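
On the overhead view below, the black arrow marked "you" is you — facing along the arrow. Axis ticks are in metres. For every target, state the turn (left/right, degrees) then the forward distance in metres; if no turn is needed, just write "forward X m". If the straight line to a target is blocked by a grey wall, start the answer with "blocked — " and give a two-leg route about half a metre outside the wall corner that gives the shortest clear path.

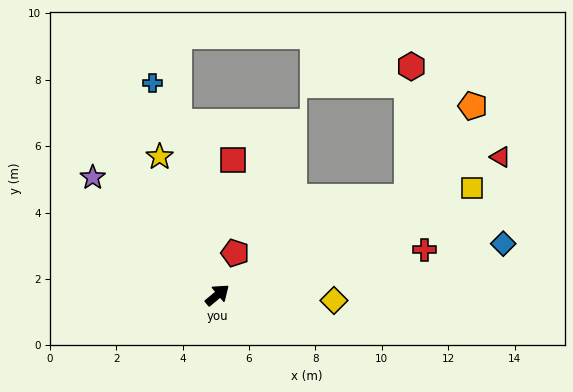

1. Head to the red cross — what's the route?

turn right 27°, forward 6.4 m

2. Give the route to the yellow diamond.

turn right 42°, forward 3.5 m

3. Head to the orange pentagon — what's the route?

blocked — turn right 13°, forward 6.4 m, then turn left 28°, forward 3.4 m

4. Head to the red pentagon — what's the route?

turn left 27°, forward 1.4 m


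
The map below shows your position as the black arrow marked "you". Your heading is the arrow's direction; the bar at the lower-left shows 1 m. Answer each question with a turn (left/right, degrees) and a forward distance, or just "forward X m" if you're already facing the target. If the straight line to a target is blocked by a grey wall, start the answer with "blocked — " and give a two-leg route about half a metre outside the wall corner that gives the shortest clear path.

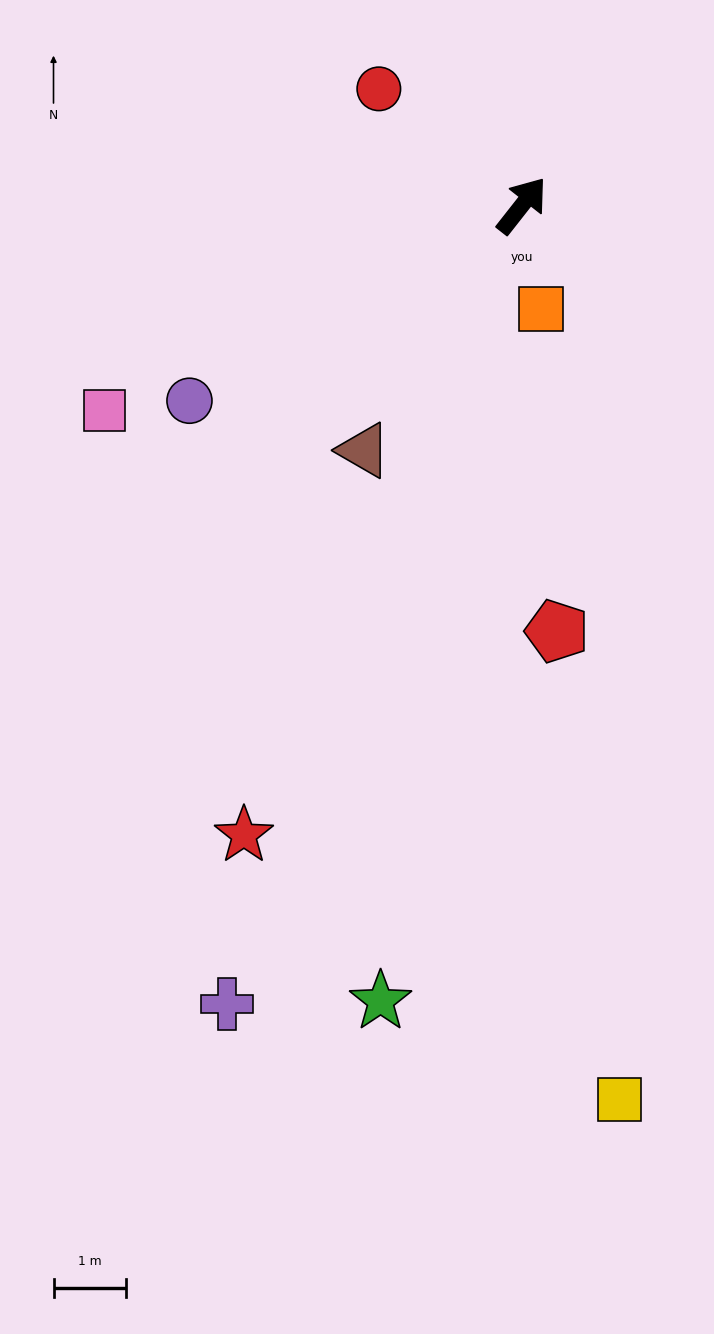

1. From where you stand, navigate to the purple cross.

turn right 162°, forward 11.7 m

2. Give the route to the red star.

turn right 166°, forward 9.4 m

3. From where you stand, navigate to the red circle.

turn left 89°, forward 2.5 m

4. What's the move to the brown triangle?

turn right 175°, forward 4.0 m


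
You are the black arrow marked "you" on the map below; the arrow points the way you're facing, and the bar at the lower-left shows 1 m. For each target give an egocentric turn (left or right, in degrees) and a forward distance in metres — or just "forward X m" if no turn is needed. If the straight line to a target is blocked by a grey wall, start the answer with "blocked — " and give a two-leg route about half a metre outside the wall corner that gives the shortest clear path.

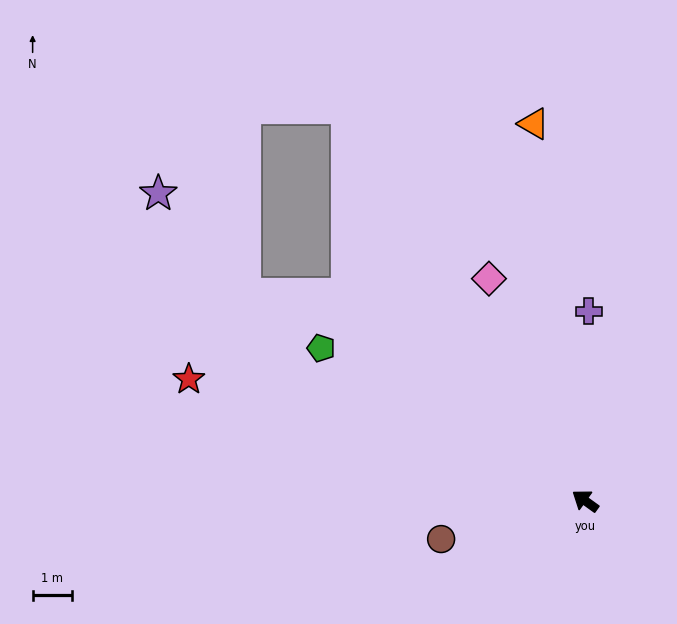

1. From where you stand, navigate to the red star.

turn left 19°, forward 10.6 m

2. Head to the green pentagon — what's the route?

turn left 6°, forward 7.8 m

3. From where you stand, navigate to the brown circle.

turn left 51°, forward 3.8 m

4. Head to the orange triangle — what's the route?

turn right 46°, forward 9.8 m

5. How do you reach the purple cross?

turn right 55°, forward 4.9 m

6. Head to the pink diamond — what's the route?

turn right 31°, forward 6.2 m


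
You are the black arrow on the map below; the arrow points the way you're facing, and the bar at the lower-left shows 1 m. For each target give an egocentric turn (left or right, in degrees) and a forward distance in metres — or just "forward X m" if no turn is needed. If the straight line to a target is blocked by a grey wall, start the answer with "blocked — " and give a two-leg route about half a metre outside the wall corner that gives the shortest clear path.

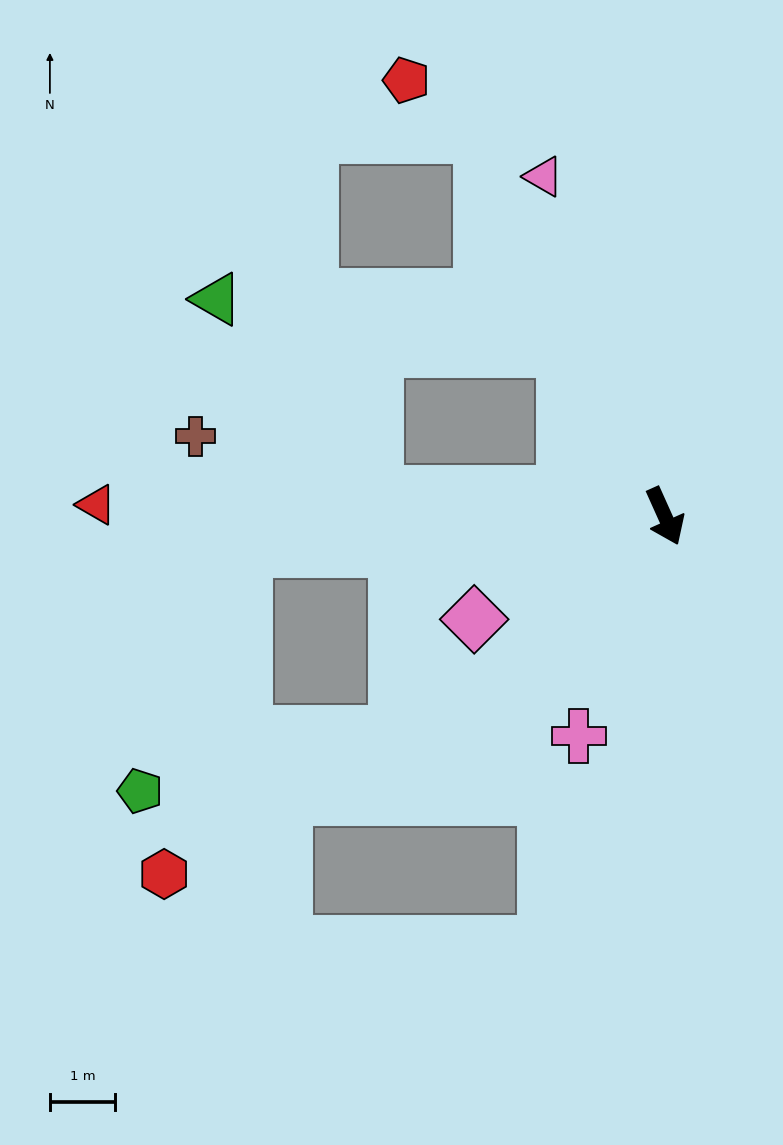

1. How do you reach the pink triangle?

turn left 175°, forward 5.5 m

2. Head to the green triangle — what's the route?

blocked — turn right 119°, forward 4.4 m, then turn right 46°, forward 3.8 m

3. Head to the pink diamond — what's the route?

turn right 86°, forward 3.3 m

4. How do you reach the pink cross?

turn right 46°, forward 3.6 m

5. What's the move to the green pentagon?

blocked — turn right 110°, forward 6.4 m, then turn left 62°, forward 4.0 m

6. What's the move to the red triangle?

turn right 115°, forward 8.7 m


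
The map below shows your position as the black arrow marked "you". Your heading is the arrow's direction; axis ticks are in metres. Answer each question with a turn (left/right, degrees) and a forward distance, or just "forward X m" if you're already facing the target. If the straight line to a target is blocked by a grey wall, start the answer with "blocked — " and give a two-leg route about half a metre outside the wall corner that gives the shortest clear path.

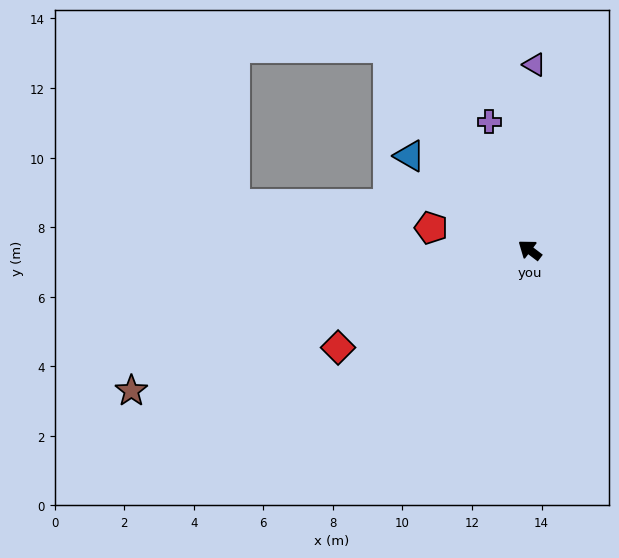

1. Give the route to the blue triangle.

forward 4.4 m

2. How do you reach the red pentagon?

turn left 24°, forward 2.9 m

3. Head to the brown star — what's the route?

turn left 57°, forward 12.1 m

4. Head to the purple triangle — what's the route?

turn right 54°, forward 5.3 m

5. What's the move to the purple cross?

turn right 35°, forward 3.9 m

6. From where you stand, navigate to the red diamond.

turn left 64°, forward 6.2 m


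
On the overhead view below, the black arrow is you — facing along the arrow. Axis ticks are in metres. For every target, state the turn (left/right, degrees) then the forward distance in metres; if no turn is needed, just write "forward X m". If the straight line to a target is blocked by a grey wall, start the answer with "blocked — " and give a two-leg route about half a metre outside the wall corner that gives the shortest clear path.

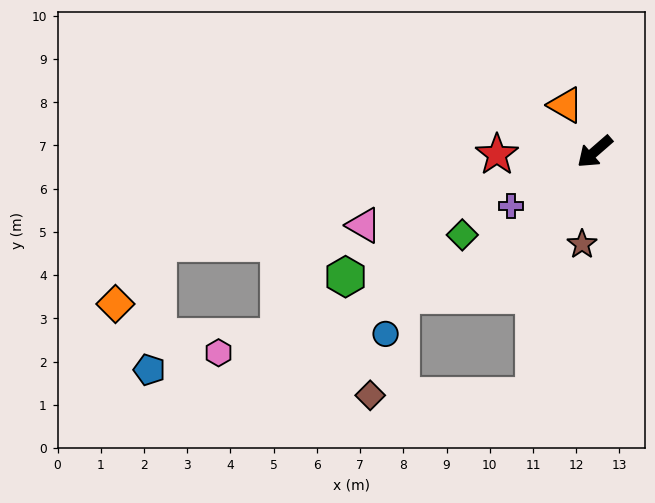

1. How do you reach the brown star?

turn left 41°, forward 2.2 m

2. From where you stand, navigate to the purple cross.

turn right 8°, forward 2.3 m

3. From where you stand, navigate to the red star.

turn right 39°, forward 2.3 m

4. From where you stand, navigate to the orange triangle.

turn right 99°, forward 1.3 m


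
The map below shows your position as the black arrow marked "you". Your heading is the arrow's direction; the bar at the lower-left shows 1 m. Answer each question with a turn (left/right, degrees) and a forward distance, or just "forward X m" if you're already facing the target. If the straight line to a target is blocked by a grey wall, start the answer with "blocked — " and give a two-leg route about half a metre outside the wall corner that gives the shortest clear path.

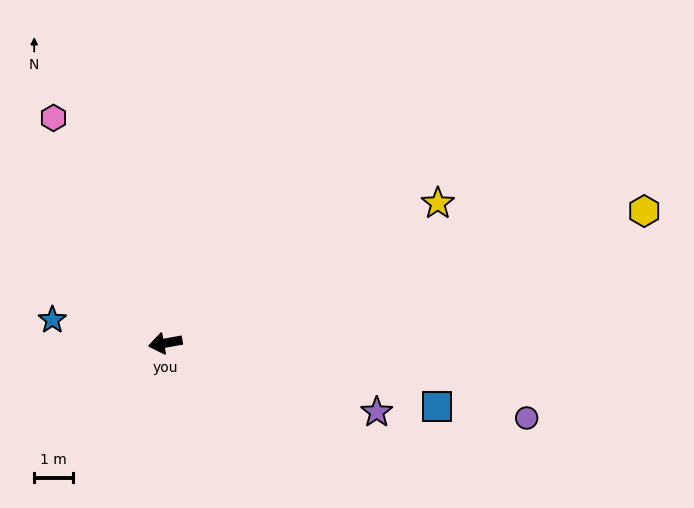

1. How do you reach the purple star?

turn left 152°, forward 5.8 m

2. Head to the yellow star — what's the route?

turn right 163°, forward 7.9 m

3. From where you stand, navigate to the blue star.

turn right 22°, forward 3.0 m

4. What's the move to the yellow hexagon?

turn right 175°, forward 12.9 m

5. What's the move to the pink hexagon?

turn right 74°, forward 6.5 m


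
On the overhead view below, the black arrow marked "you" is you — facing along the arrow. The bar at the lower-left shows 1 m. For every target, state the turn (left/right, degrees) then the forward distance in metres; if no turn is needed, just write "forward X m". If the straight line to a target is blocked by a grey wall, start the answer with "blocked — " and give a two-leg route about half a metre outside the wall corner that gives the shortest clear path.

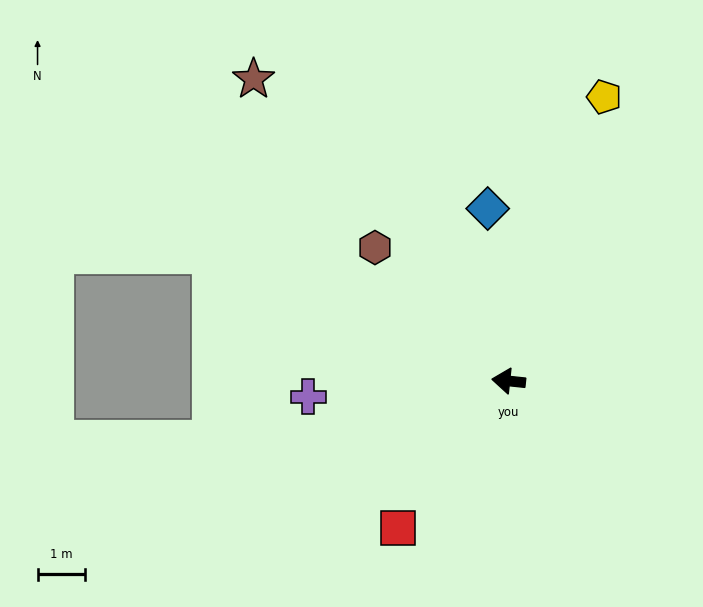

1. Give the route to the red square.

turn left 59°, forward 3.9 m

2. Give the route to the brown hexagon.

turn right 39°, forward 4.0 m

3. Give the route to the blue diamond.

turn right 77°, forward 3.7 m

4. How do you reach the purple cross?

turn left 11°, forward 4.3 m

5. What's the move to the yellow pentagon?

turn right 103°, forward 6.4 m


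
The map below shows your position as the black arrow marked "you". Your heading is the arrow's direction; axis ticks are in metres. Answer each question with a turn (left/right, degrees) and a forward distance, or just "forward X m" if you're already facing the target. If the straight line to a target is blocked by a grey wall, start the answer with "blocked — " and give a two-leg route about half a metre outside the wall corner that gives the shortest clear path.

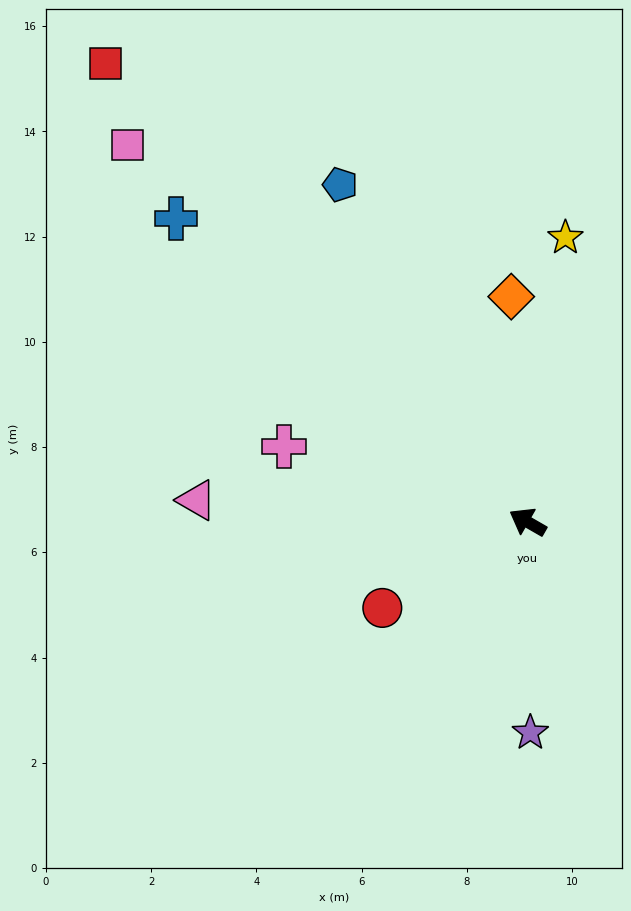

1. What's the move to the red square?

turn right 17°, forward 11.8 m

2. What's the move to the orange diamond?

turn right 56°, forward 4.3 m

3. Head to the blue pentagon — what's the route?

turn right 31°, forward 7.3 m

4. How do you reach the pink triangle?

turn left 26°, forward 6.3 m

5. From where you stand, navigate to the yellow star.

turn right 68°, forward 5.5 m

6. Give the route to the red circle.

turn left 61°, forward 3.2 m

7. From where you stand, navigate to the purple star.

turn left 121°, forward 4.0 m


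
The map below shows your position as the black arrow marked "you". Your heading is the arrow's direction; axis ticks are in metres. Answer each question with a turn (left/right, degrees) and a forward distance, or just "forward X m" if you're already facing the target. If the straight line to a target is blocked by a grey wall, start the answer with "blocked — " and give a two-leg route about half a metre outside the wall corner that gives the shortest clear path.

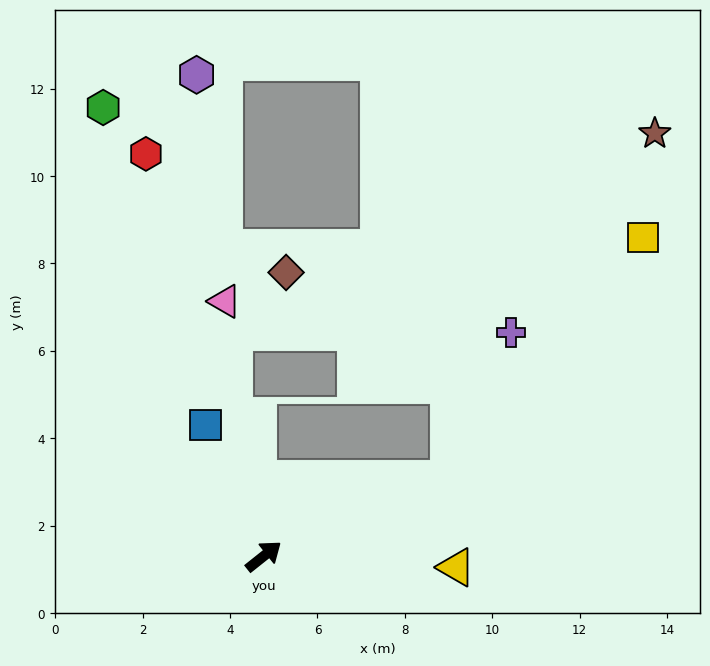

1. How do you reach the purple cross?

blocked — turn right 16°, forward 4.6 m, then turn left 45°, forward 3.6 m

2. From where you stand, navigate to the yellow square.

blocked — turn right 16°, forward 4.6 m, then turn left 29°, forward 7.1 m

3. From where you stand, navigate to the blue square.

turn left 75°, forward 3.3 m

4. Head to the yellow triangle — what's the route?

turn right 42°, forward 4.4 m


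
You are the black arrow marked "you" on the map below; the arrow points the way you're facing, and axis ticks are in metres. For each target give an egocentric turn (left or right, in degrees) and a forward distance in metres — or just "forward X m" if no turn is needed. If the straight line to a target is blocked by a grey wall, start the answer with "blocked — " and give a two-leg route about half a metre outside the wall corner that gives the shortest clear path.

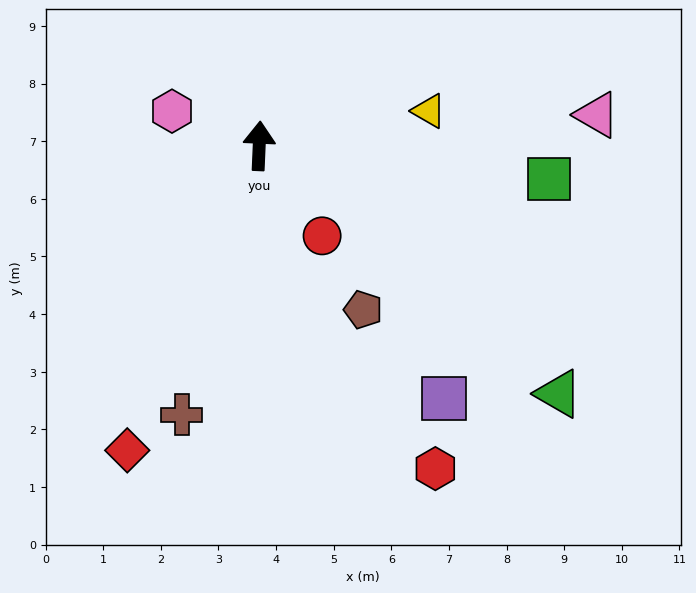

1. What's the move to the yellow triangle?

turn right 76°, forward 3.0 m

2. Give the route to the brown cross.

turn left 166°, forward 4.9 m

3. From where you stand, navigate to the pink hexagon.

turn left 71°, forward 1.6 m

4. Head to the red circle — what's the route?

turn right 143°, forward 1.9 m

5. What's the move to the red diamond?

turn left 159°, forward 5.8 m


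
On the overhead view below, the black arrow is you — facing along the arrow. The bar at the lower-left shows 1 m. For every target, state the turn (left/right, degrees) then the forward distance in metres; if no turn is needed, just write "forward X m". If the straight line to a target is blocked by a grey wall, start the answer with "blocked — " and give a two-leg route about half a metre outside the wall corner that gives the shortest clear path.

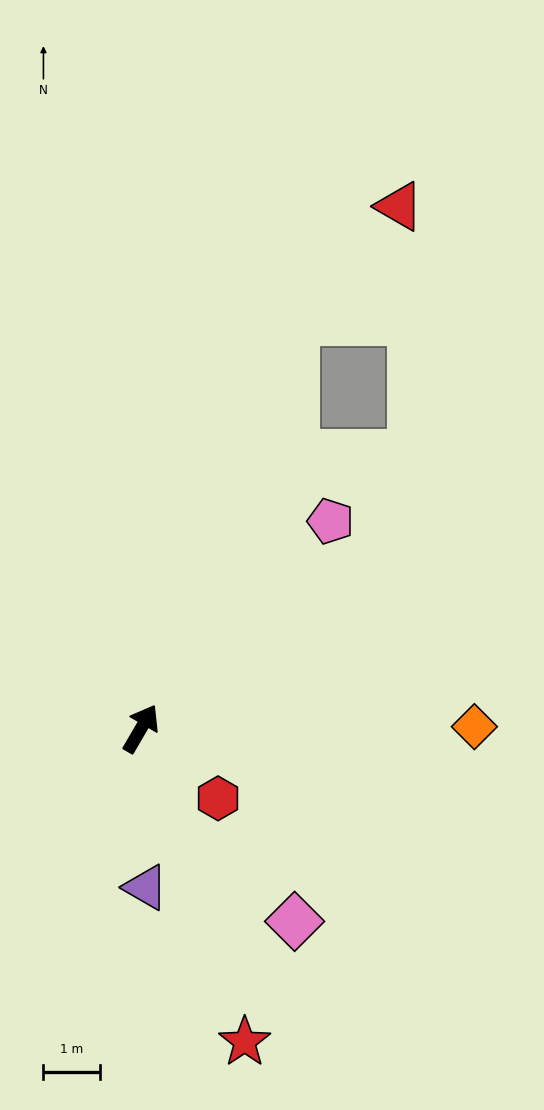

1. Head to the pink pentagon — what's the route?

turn right 12°, forward 5.0 m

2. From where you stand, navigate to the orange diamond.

turn right 59°, forward 5.9 m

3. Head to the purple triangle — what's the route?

turn right 148°, forward 2.8 m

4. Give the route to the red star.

turn right 131°, forward 5.8 m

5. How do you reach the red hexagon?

turn right 102°, forward 1.8 m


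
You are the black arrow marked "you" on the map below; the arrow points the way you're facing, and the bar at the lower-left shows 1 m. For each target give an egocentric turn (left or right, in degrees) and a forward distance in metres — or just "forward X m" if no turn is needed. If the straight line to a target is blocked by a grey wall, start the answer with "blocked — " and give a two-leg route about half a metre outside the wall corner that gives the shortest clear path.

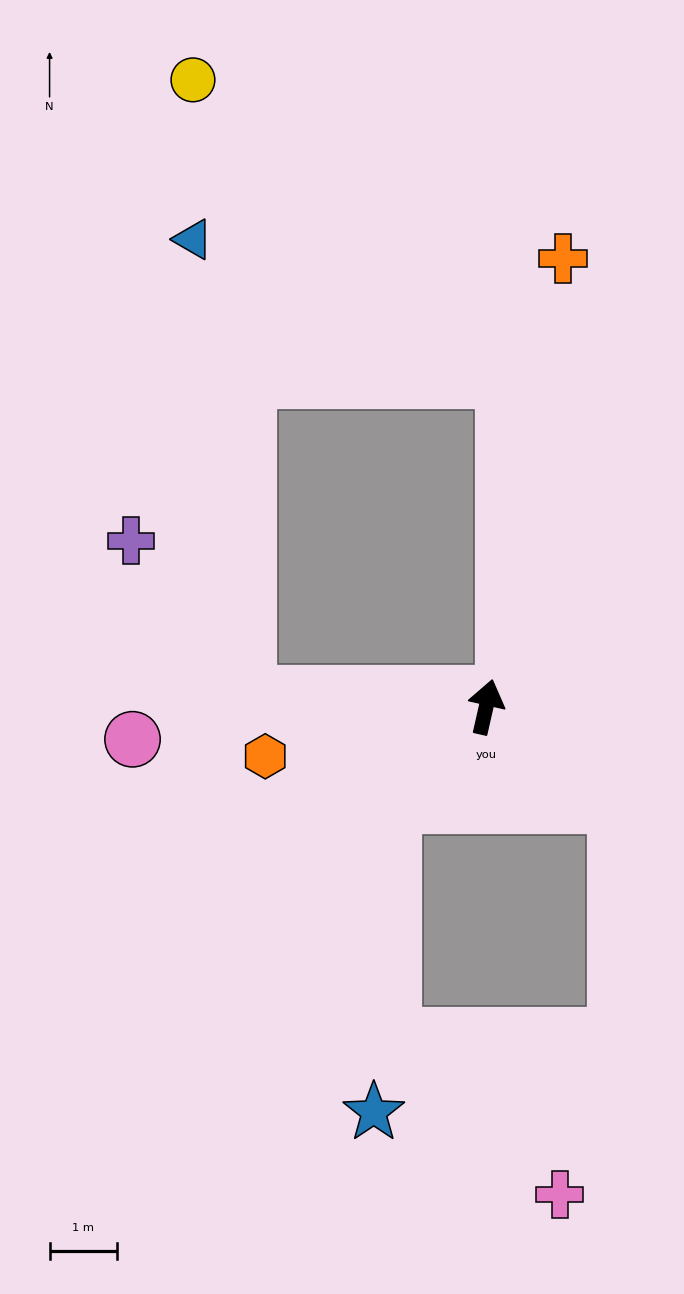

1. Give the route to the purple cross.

blocked — turn left 100°, forward 3.5 m, then turn right 50°, forward 2.9 m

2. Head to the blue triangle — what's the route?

blocked — turn left 100°, forward 3.5 m, then turn right 80°, forward 6.8 m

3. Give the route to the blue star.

blocked — turn left 149°, forward 2.0 m, then turn left 40°, forward 4.6 m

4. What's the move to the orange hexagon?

turn left 115°, forward 3.4 m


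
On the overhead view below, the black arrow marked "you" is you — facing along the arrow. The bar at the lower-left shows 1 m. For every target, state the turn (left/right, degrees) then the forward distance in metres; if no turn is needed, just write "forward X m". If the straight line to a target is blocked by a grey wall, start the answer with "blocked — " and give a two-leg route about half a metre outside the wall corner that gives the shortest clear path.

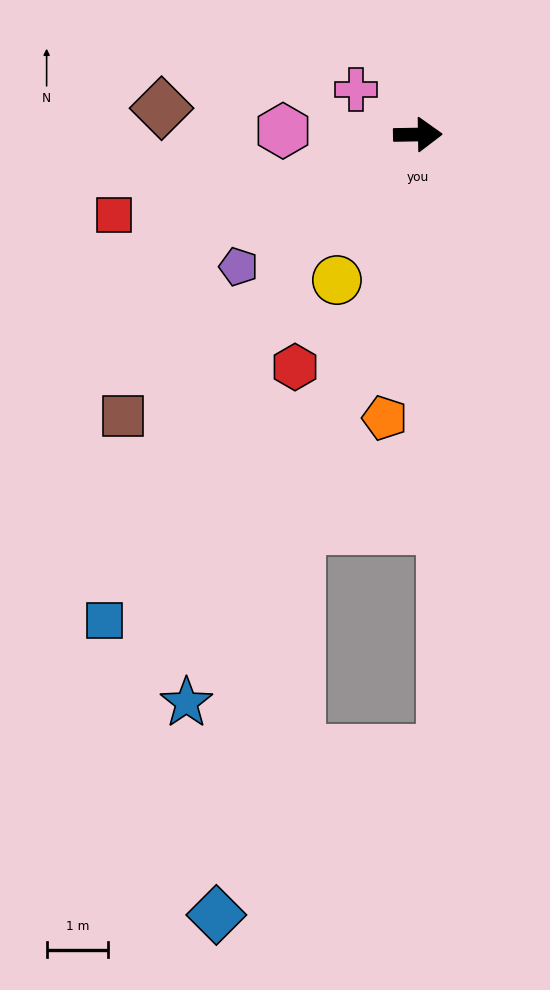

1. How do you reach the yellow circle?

turn right 120°, forward 2.7 m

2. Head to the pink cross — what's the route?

turn left 143°, forward 1.2 m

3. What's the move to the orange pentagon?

turn right 98°, forward 4.6 m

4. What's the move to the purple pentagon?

turn right 145°, forward 3.6 m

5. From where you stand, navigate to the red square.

turn right 166°, forward 5.1 m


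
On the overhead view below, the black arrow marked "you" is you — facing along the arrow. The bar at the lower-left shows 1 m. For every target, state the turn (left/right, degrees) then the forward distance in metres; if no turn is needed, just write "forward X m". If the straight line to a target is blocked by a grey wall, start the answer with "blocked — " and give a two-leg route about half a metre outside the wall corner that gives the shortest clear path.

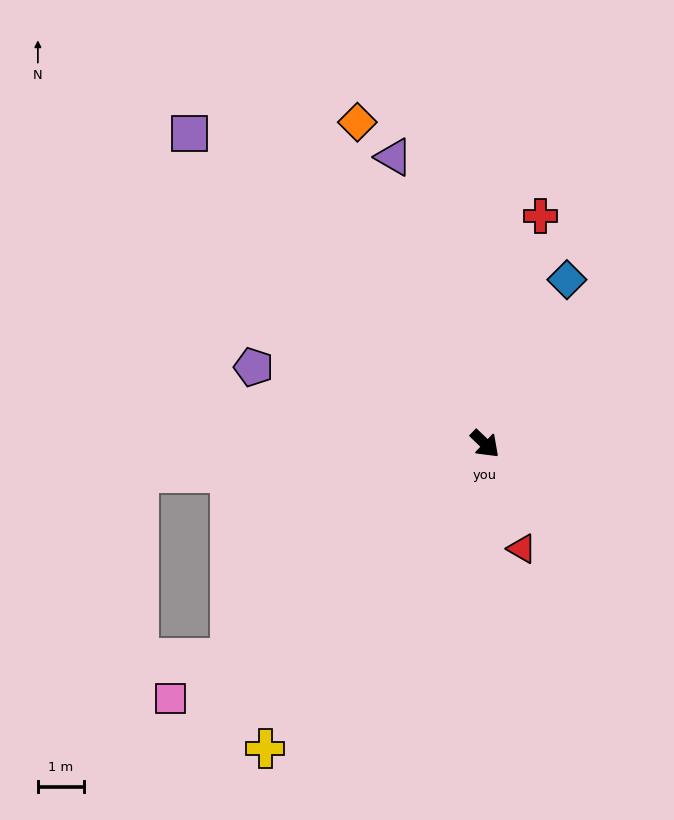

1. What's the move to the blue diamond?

turn left 107°, forward 4.0 m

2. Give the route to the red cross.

turn left 120°, forward 5.1 m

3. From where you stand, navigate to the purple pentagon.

turn right 155°, forward 5.3 m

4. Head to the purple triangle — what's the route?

turn left 151°, forward 6.6 m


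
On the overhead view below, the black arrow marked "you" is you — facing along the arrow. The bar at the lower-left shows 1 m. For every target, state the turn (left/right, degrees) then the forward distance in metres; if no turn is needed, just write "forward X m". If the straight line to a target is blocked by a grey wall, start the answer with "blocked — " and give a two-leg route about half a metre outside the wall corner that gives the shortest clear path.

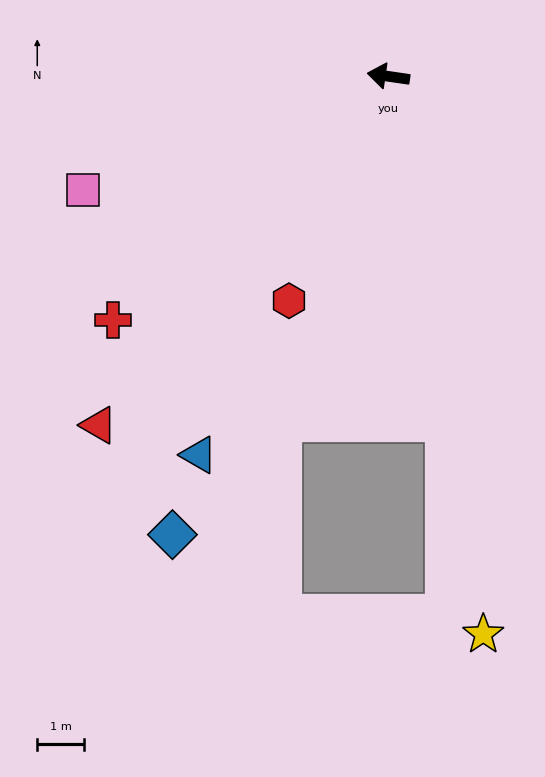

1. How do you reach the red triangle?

turn left 59°, forward 9.7 m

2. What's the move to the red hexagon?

turn left 74°, forward 5.2 m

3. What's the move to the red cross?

turn left 50°, forward 7.8 m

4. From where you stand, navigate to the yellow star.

turn left 108°, forward 12.1 m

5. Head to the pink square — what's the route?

turn left 29°, forward 7.0 m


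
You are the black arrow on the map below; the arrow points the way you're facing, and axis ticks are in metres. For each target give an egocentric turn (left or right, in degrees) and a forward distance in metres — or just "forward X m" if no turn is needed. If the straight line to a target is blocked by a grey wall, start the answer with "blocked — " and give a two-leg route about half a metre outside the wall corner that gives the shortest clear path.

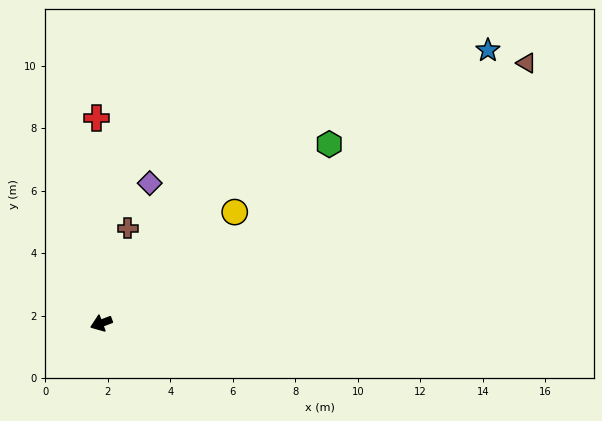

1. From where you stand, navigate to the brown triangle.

turn right 169°, forward 16.0 m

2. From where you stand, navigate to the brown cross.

turn right 126°, forward 3.2 m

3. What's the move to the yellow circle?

turn right 161°, forward 5.6 m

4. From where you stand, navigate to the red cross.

turn right 109°, forward 6.6 m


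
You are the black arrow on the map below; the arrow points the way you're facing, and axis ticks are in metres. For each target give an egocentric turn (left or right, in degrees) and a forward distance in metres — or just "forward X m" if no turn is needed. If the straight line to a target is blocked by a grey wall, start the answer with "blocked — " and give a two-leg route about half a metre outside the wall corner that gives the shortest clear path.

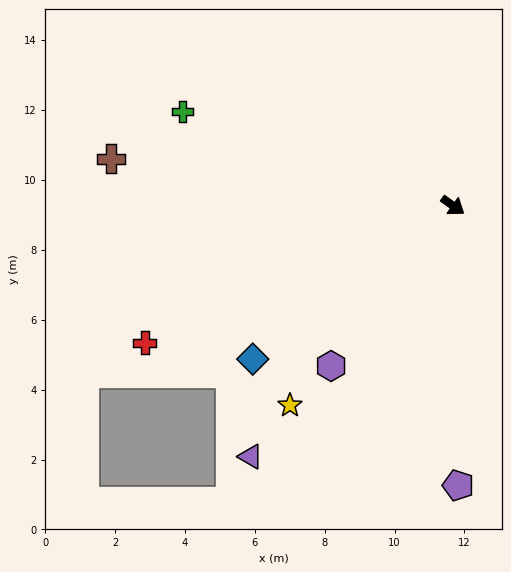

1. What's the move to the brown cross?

turn right 152°, forward 9.9 m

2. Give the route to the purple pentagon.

turn right 53°, forward 8.0 m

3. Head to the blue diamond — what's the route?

turn right 107°, forward 7.2 m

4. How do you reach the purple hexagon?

turn right 92°, forward 5.8 m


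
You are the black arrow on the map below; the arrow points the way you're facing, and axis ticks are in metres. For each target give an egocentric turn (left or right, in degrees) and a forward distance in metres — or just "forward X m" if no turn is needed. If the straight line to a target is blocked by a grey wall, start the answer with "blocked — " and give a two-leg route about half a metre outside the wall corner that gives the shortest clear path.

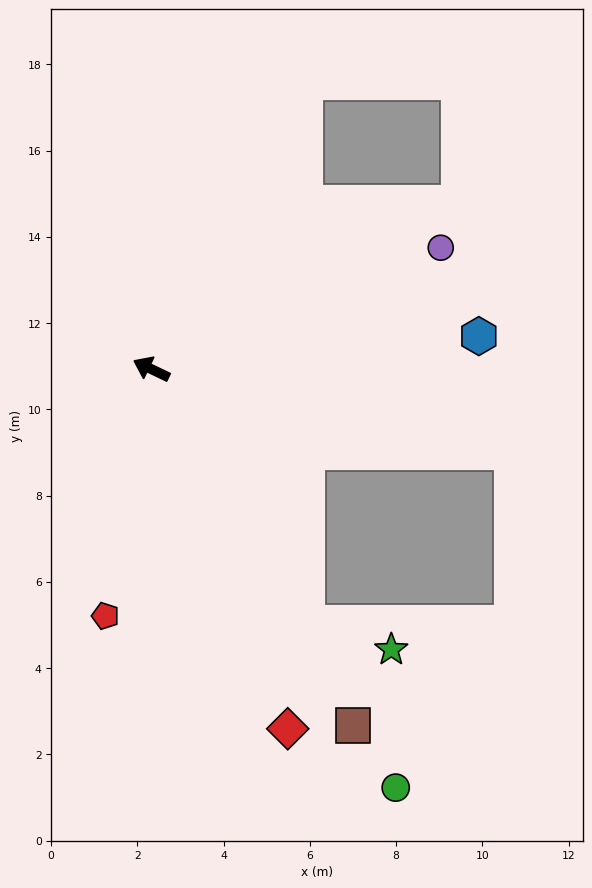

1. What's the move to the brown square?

turn left 145°, forward 9.5 m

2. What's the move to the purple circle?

turn right 132°, forward 7.3 m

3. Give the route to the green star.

blocked — turn left 147°, forward 6.9 m, then turn left 41°, forward 2.1 m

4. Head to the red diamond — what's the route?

turn left 136°, forward 8.9 m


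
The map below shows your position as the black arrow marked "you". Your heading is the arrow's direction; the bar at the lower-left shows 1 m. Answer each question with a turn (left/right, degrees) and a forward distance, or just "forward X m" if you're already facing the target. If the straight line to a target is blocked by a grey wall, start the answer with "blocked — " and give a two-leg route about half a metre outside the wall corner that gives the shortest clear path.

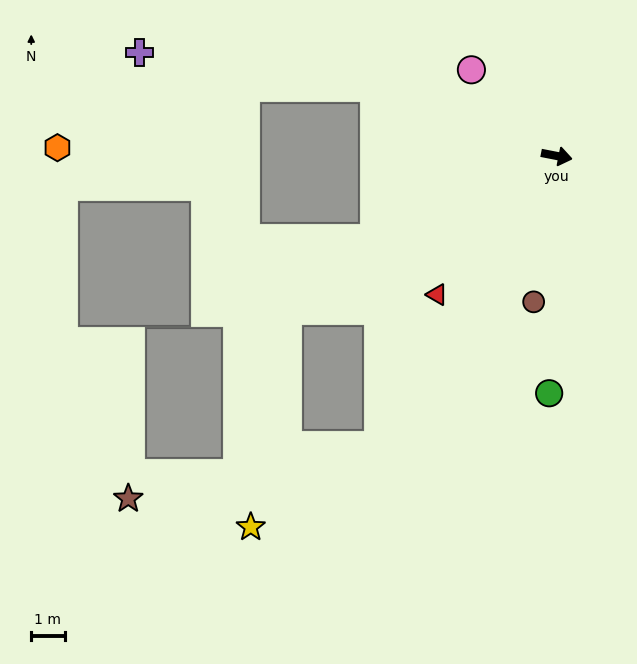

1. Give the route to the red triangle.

turn right 120°, forward 5.5 m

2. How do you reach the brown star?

blocked — turn right 111°, forward 10.2 m, then turn right 46°, forward 7.7 m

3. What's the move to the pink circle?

turn left 146°, forward 3.6 m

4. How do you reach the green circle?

turn right 81°, forward 7.1 m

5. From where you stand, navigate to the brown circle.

turn right 88°, forward 4.4 m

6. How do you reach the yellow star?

blocked — turn right 111°, forward 10.2 m, then turn right 25°, forward 4.5 m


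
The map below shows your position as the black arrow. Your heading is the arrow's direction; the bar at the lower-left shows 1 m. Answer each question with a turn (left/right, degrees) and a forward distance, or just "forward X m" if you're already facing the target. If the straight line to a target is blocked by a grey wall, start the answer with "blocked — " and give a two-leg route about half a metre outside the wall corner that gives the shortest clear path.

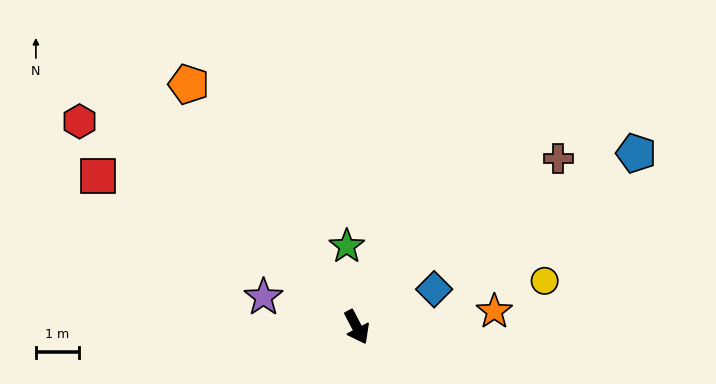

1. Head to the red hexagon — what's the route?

turn right 154°, forward 8.0 m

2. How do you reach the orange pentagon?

turn right 173°, forward 6.9 m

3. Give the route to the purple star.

turn right 135°, forward 2.3 m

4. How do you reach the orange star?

turn left 69°, forward 3.2 m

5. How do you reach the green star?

turn left 159°, forward 1.9 m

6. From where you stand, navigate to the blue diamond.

turn left 88°, forward 2.0 m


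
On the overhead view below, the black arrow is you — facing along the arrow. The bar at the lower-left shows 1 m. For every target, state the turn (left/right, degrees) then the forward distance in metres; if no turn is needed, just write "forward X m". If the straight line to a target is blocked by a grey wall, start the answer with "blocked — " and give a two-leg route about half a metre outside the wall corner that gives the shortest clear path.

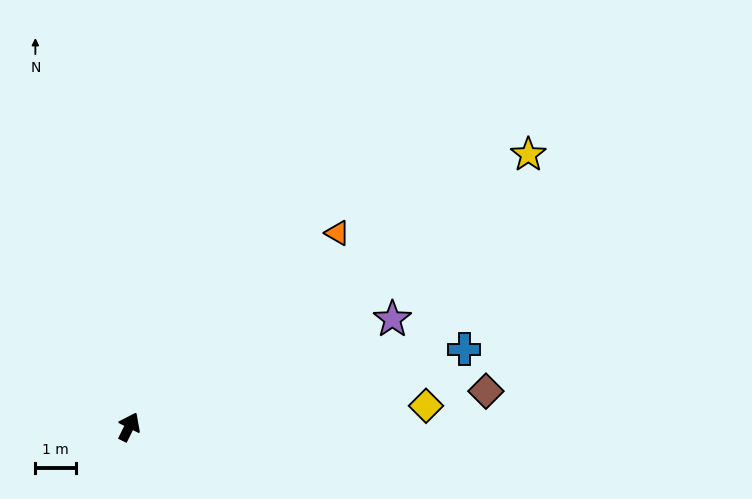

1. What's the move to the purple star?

turn right 41°, forward 7.0 m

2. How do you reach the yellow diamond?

turn right 60°, forward 7.3 m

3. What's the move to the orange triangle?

turn right 21°, forward 7.0 m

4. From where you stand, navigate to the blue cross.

turn right 51°, forward 8.5 m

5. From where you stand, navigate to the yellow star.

turn right 29°, forward 11.9 m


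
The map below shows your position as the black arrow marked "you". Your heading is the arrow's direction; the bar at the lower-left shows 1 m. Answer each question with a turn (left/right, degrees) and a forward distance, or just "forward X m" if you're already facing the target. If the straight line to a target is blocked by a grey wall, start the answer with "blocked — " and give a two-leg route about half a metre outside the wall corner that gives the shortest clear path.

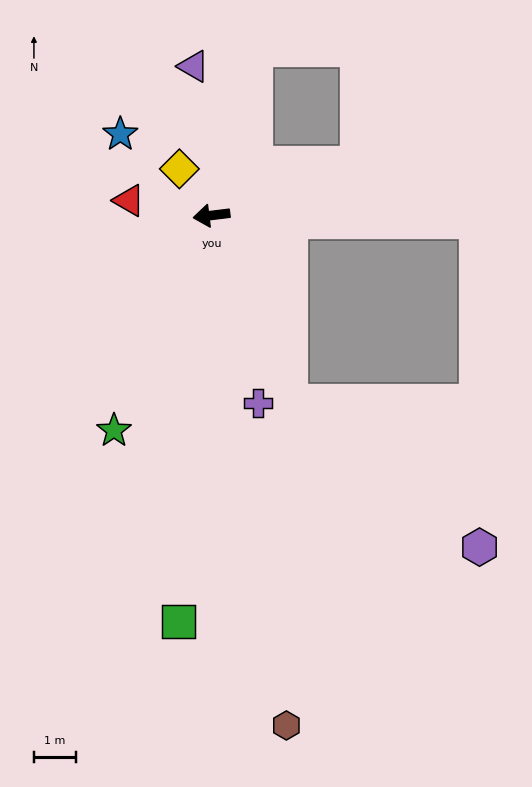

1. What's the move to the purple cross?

turn left 97°, forward 4.6 m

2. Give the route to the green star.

turn left 59°, forward 5.7 m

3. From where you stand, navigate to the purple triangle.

turn right 90°, forward 3.6 m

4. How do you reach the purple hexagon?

blocked — turn left 106°, forward 4.9 m, then turn left 29°, forward 5.7 m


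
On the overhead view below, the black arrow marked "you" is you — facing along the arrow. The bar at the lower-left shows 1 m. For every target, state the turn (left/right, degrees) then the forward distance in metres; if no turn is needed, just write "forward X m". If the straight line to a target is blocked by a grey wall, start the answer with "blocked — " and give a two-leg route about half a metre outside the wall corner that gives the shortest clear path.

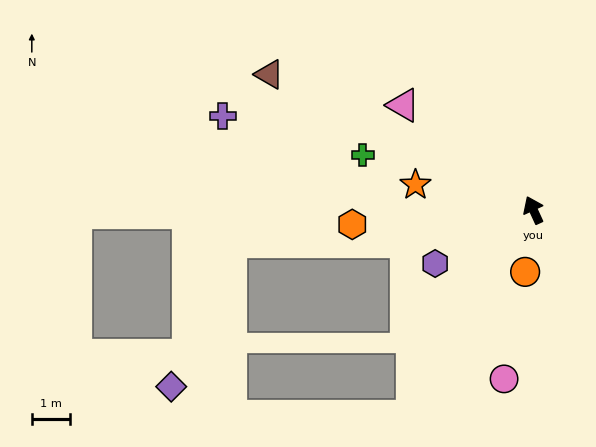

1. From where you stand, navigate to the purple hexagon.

turn left 94°, forward 3.0 m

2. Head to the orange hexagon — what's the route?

turn left 70°, forward 4.8 m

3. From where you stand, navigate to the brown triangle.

turn left 38°, forward 7.8 m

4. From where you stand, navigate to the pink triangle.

turn left 27°, forward 4.4 m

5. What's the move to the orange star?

turn left 53°, forward 3.2 m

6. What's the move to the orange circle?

turn left 148°, forward 1.7 m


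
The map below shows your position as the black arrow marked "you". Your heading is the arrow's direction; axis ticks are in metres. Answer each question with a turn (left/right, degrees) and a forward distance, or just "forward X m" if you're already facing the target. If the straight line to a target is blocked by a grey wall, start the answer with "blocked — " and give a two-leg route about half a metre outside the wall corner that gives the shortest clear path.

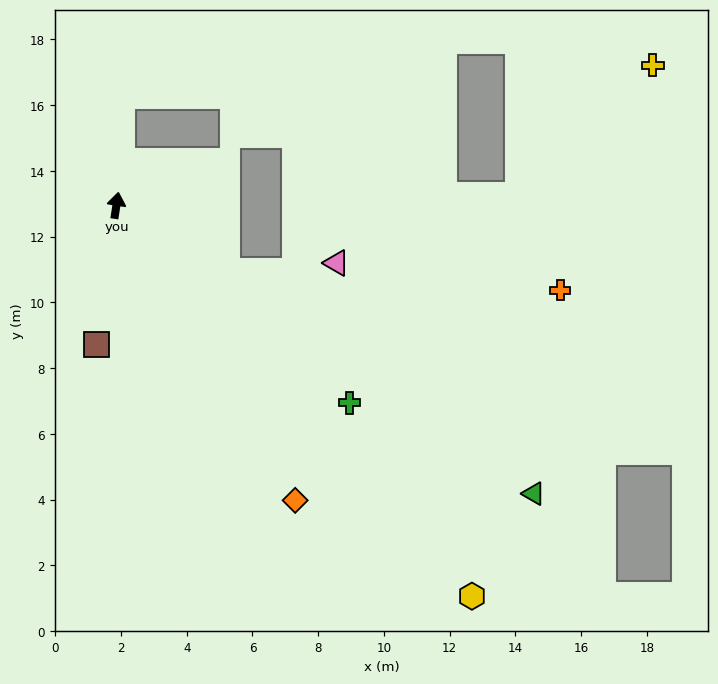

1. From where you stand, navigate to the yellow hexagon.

turn right 129°, forward 16.1 m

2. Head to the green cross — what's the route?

turn right 122°, forward 9.3 m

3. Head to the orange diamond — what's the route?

turn right 140°, forward 10.5 m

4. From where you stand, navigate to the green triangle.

turn right 116°, forward 15.4 m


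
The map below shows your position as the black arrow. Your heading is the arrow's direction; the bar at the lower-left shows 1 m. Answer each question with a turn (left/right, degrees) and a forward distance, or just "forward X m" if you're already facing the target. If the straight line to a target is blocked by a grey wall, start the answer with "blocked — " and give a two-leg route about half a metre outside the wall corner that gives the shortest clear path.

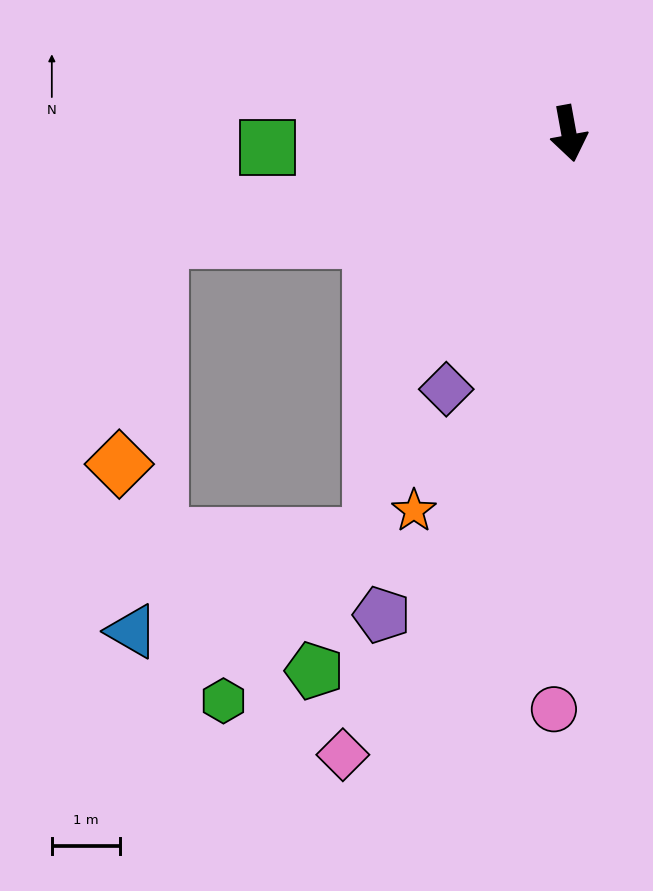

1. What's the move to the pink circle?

turn right 12°, forward 8.4 m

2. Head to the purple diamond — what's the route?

turn right 36°, forward 4.1 m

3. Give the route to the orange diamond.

blocked — turn right 86°, forward 6.2 m, then turn left 66°, forward 3.3 m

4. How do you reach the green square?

turn right 98°, forward 4.4 m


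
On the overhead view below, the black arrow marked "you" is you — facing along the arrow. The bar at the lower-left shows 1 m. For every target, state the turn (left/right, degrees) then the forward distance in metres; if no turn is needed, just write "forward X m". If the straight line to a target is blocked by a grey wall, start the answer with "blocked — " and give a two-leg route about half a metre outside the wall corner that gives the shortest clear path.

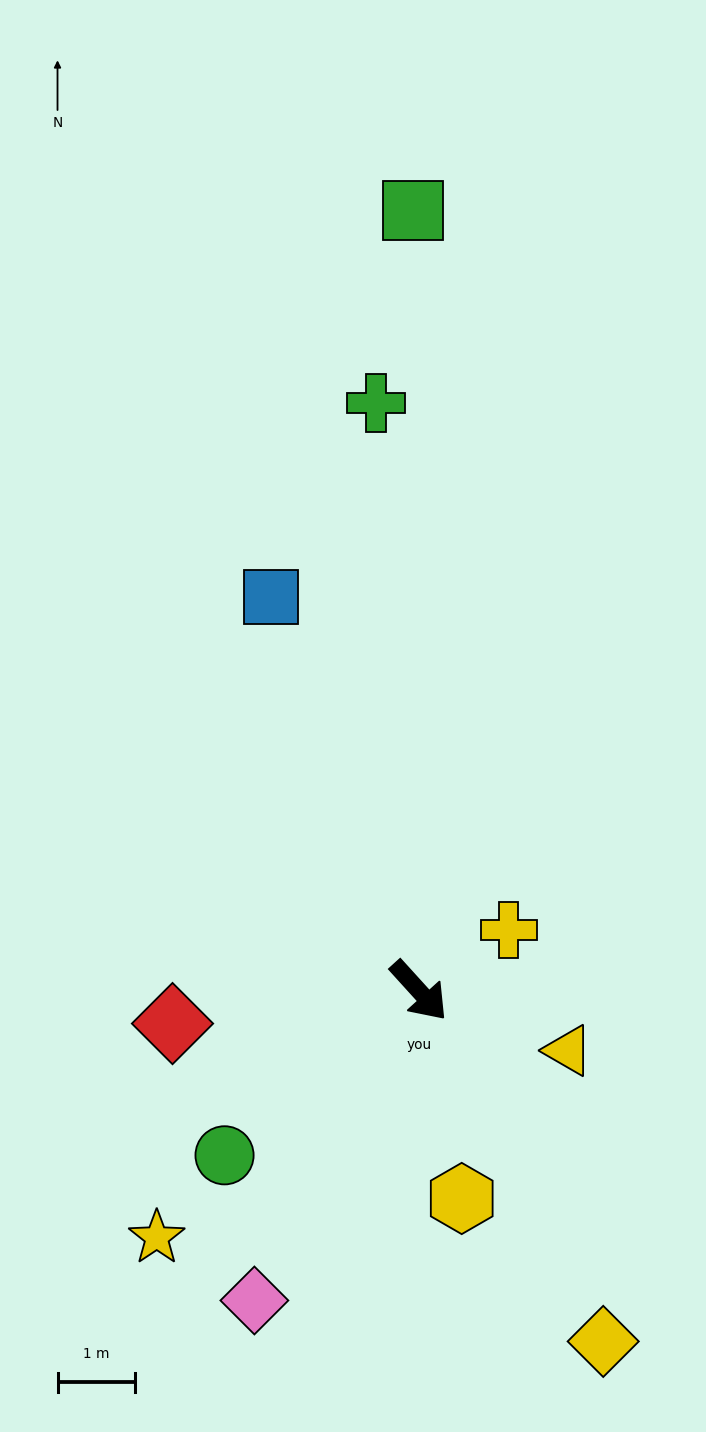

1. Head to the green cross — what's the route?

turn left 142°, forward 7.6 m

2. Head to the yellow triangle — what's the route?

turn left 26°, forward 2.1 m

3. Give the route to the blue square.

turn left 158°, forward 5.4 m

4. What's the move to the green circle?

turn right 92°, forward 3.3 m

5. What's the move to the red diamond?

turn right 125°, forward 3.2 m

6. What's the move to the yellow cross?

turn left 82°, forward 1.4 m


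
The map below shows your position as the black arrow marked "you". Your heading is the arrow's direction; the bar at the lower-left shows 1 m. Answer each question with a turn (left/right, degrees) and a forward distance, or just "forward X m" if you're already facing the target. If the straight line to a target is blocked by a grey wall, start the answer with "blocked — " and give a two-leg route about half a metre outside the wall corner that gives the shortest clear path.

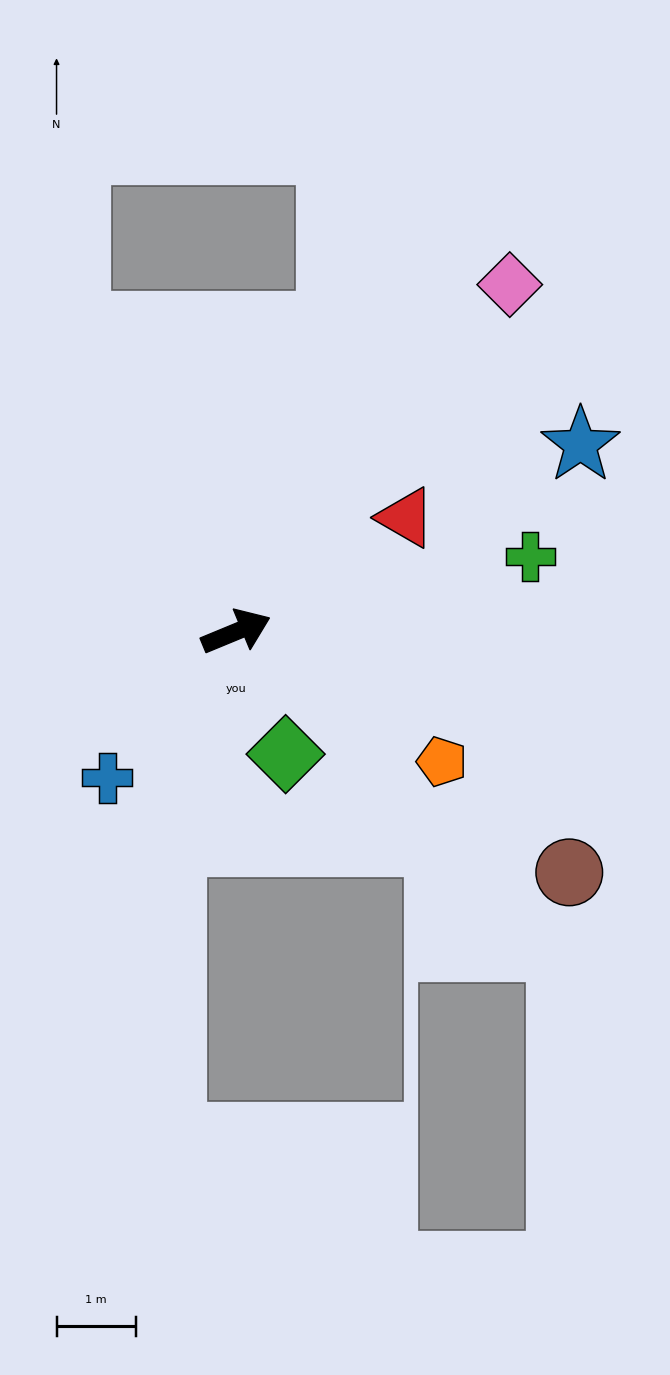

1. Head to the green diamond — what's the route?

turn right 90°, forward 1.7 m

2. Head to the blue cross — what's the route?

turn right 154°, forward 2.5 m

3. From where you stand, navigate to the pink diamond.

turn left 29°, forward 5.6 m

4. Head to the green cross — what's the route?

turn right 8°, forward 3.8 m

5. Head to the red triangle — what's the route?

turn left 11°, forward 2.6 m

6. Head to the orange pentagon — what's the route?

turn right 55°, forward 3.1 m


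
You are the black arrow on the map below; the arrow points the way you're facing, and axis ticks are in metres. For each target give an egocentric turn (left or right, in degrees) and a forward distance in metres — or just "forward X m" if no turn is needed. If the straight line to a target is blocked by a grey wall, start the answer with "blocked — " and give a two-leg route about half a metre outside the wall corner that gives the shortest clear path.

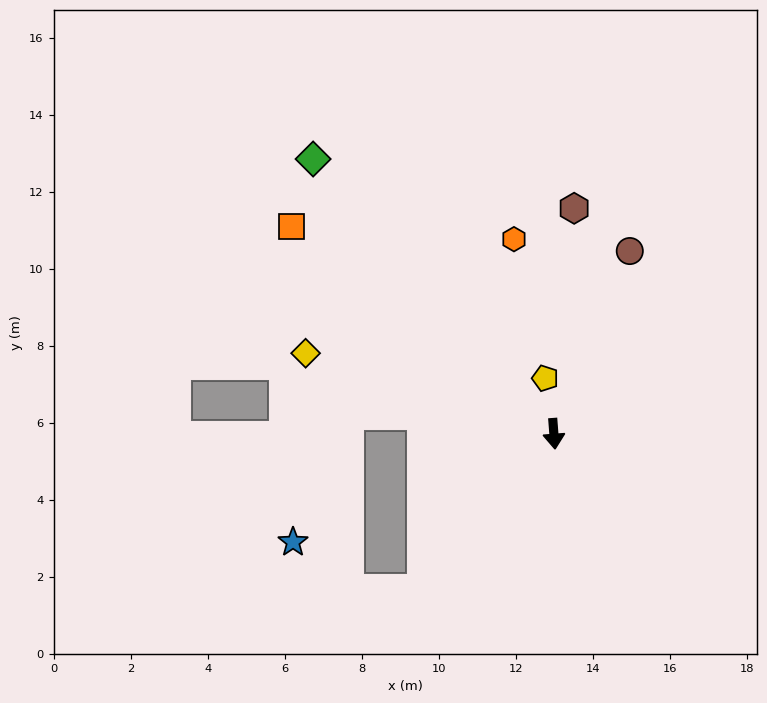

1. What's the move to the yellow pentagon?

turn right 175°, forward 1.5 m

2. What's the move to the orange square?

turn right 133°, forward 8.7 m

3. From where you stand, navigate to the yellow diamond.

turn right 112°, forward 6.8 m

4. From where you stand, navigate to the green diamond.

turn right 143°, forward 9.5 m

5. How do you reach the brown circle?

turn left 153°, forward 5.1 m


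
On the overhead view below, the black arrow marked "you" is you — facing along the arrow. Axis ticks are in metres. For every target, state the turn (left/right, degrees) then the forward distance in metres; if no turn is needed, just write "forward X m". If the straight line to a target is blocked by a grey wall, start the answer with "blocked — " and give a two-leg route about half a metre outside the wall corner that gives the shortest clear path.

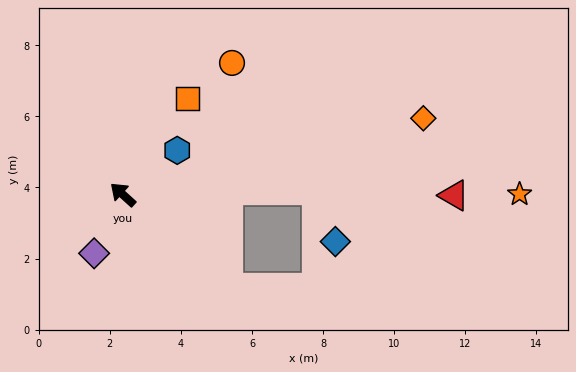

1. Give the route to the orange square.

turn right 82°, forward 3.3 m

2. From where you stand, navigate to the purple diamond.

turn left 106°, forward 1.8 m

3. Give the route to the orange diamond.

turn right 124°, forward 8.7 m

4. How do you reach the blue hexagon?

turn right 99°, forward 2.0 m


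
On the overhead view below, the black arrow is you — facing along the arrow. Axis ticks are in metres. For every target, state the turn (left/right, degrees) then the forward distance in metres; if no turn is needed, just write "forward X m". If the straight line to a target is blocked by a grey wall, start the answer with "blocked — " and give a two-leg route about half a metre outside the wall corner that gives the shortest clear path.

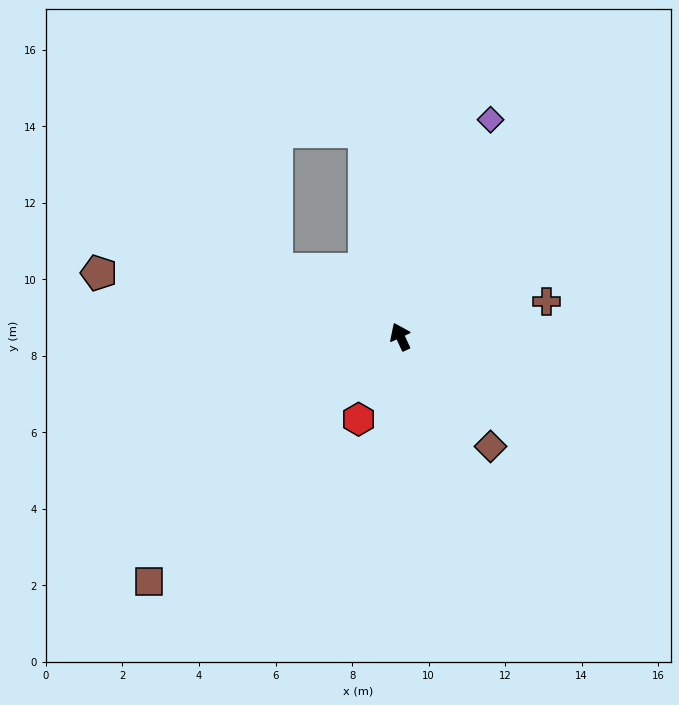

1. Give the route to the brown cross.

turn right 101°, forward 3.9 m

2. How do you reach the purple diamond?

turn right 47°, forward 6.1 m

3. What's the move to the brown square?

turn left 109°, forward 9.2 m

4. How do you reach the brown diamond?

turn right 165°, forward 3.7 m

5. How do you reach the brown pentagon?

turn left 53°, forward 8.0 m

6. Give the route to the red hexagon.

turn left 128°, forward 2.4 m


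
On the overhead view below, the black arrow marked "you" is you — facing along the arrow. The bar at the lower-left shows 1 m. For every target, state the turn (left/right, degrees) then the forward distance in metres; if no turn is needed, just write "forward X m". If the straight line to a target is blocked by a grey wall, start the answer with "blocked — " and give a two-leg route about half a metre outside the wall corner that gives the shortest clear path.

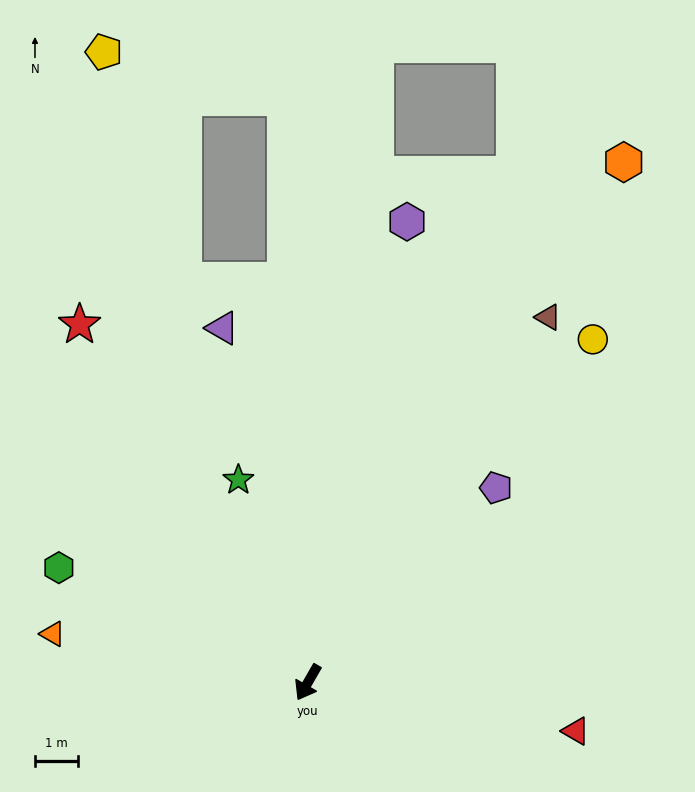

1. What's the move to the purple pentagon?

turn left 166°, forward 6.3 m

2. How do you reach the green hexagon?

turn right 85°, forward 6.4 m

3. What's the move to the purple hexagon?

turn right 162°, forward 11.0 m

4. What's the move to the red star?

turn right 118°, forward 9.9 m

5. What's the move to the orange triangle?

turn right 71°, forward 6.1 m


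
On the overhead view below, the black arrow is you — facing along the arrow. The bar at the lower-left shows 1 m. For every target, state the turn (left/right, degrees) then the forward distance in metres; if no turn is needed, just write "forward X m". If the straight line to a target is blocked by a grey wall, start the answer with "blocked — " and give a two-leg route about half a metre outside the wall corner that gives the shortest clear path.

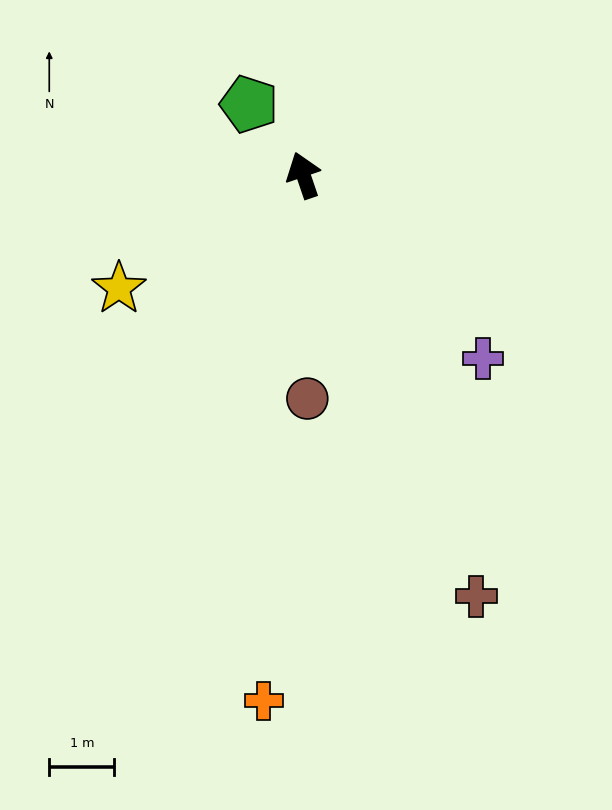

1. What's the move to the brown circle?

turn left 162°, forward 3.4 m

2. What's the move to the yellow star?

turn left 103°, forward 3.3 m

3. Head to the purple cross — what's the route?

turn right 154°, forward 3.9 m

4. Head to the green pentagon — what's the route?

turn left 19°, forward 1.4 m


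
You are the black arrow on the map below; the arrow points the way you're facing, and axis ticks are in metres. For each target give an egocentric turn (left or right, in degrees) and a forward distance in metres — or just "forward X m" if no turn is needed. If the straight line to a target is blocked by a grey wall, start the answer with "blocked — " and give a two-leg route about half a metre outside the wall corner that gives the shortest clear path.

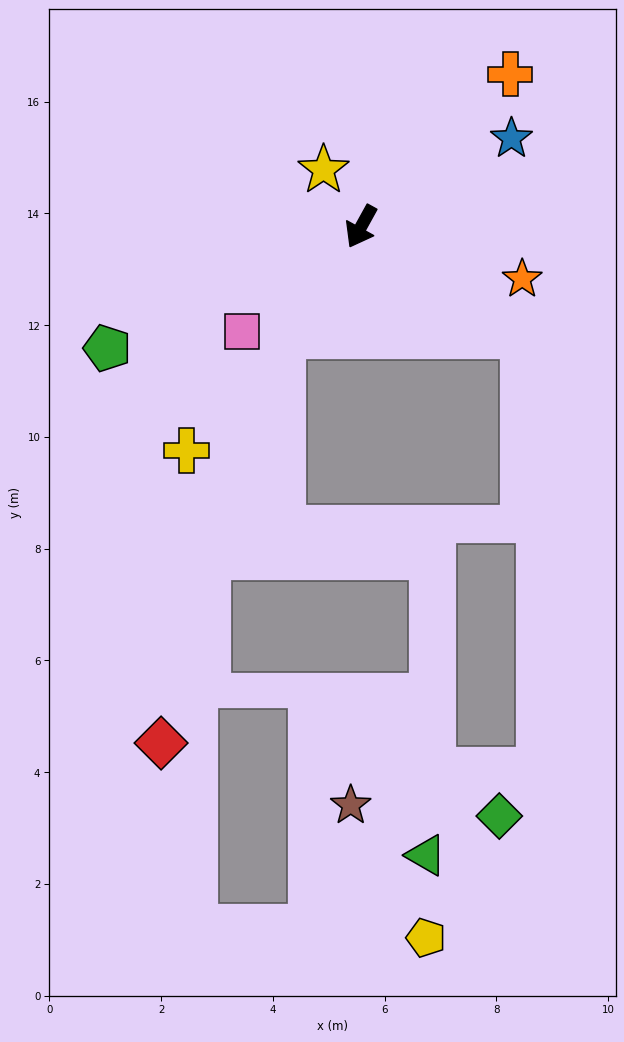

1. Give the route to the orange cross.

turn left 165°, forward 3.8 m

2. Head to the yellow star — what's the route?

turn right 118°, forward 1.2 m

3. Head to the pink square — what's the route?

turn right 20°, forward 2.8 m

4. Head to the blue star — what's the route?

turn left 149°, forward 3.1 m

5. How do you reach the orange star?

turn left 101°, forward 3.0 m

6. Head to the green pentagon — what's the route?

turn right 36°, forward 5.0 m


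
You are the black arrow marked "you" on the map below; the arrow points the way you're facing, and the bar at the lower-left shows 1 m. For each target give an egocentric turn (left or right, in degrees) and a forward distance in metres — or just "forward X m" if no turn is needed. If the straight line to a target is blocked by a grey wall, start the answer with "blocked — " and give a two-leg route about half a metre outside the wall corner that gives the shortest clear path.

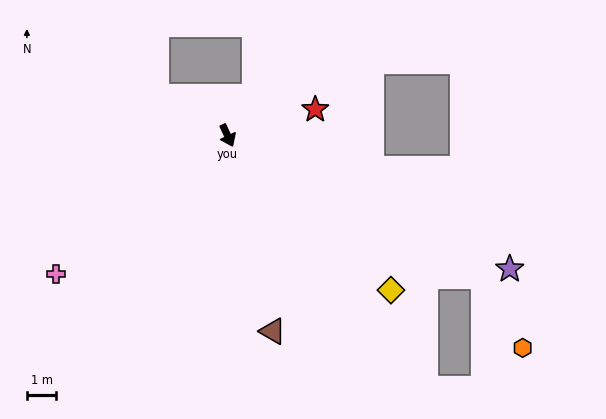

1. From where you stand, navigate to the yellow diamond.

turn left 21°, forward 7.6 m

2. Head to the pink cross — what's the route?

turn right 76°, forward 7.5 m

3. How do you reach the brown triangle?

turn right 12°, forward 6.8 m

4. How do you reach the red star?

turn left 81°, forward 3.1 m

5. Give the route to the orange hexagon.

blocked — turn left 36°, forward 9.9 m, then turn right 32°, forward 2.8 m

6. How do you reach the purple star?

turn left 40°, forward 10.6 m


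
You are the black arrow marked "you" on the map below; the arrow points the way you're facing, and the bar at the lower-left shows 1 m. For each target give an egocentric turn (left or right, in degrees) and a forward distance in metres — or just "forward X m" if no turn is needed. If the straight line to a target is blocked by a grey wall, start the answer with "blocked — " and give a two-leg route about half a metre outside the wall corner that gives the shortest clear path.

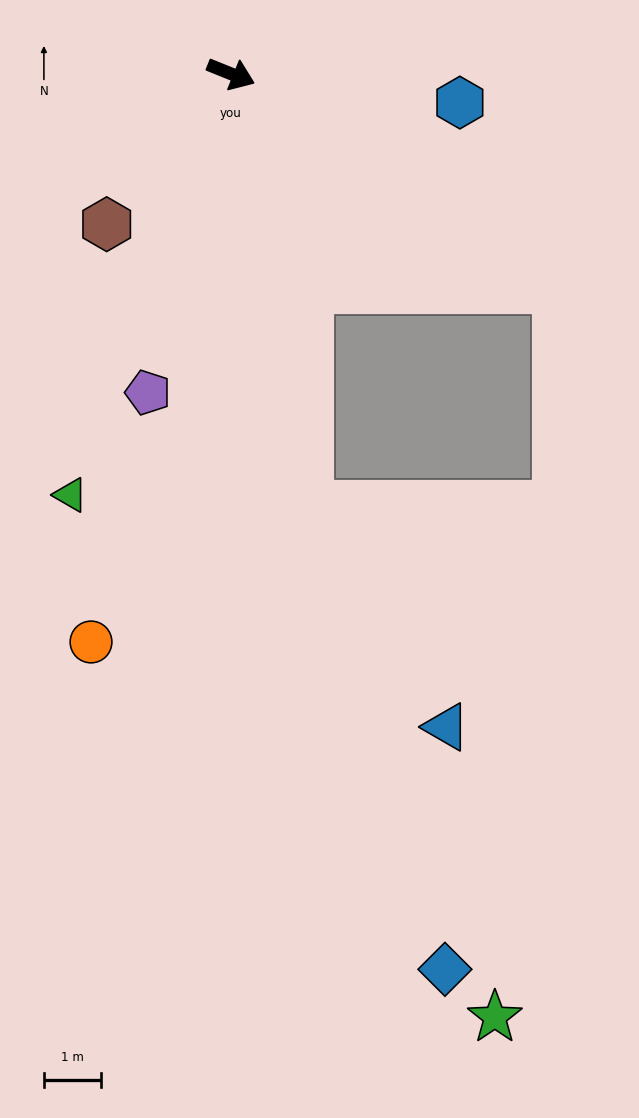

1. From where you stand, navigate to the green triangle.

turn right 89°, forward 7.9 m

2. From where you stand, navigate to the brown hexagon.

turn right 108°, forward 3.4 m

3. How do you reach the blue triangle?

blocked — turn right 58°, forward 7.6 m, then turn left 22°, forward 4.6 m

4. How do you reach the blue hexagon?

turn left 15°, forward 4.0 m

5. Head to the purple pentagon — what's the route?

turn right 83°, forward 5.7 m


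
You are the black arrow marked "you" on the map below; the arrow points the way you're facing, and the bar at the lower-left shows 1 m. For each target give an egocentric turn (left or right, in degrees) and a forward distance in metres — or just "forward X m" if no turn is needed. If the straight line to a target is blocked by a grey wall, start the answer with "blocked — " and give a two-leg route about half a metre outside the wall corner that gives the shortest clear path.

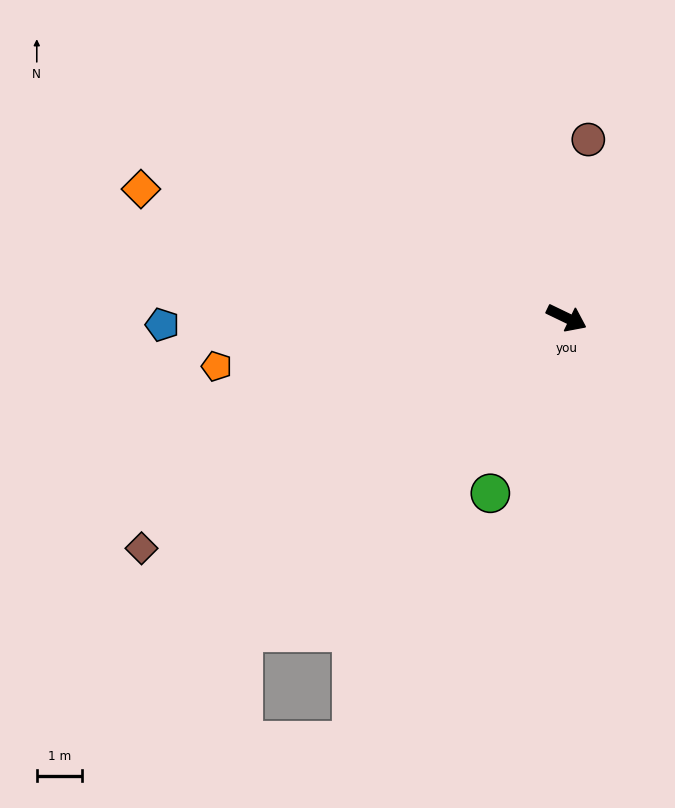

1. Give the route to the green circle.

turn right 88°, forward 4.2 m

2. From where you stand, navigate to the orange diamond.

turn right 171°, forward 9.8 m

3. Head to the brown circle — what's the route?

turn left 109°, forward 4.0 m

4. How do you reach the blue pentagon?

turn right 153°, forward 8.9 m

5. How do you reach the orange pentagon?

turn right 146°, forward 7.8 m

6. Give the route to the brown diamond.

turn right 126°, forward 10.7 m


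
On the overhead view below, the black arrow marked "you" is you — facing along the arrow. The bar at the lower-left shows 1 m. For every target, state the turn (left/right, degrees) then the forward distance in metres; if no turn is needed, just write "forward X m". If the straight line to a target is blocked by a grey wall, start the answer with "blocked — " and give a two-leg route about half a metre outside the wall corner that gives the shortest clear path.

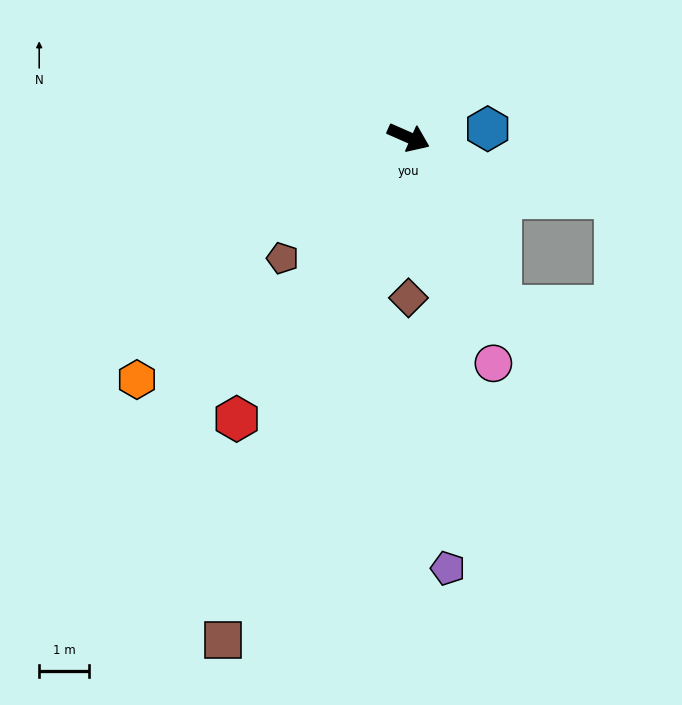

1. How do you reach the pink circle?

turn right 46°, forward 4.9 m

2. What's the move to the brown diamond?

turn right 66°, forward 3.2 m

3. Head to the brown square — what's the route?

turn right 87°, forward 10.8 m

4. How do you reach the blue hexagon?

turn left 30°, forward 1.6 m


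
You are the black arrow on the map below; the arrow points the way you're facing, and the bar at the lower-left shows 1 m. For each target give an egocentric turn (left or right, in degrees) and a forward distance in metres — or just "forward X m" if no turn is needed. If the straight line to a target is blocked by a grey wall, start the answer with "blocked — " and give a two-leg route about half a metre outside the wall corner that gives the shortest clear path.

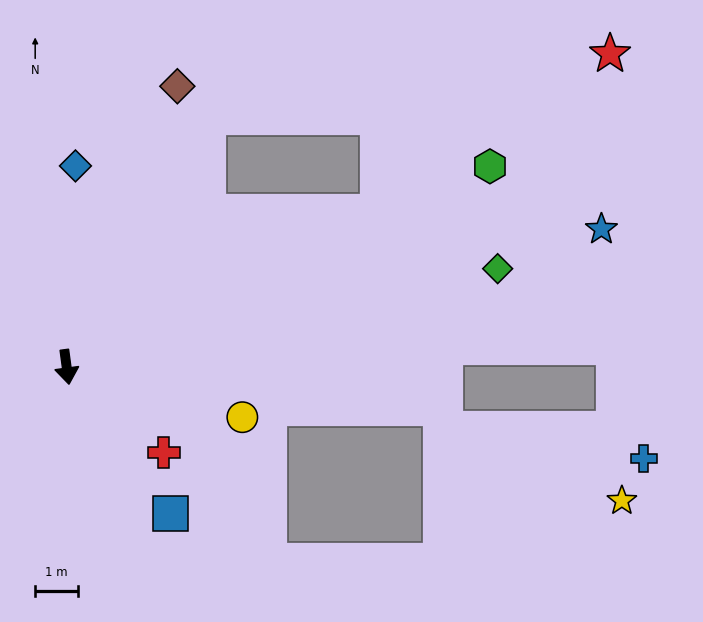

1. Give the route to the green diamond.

turn left 95°, forward 10.3 m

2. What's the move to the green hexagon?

turn left 108°, forward 10.9 m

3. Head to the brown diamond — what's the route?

turn left 151°, forward 7.0 m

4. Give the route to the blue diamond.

turn left 170°, forward 4.7 m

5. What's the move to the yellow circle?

turn left 66°, forward 4.2 m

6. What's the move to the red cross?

turn left 41°, forward 3.0 m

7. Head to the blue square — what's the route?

turn left 28°, forward 4.2 m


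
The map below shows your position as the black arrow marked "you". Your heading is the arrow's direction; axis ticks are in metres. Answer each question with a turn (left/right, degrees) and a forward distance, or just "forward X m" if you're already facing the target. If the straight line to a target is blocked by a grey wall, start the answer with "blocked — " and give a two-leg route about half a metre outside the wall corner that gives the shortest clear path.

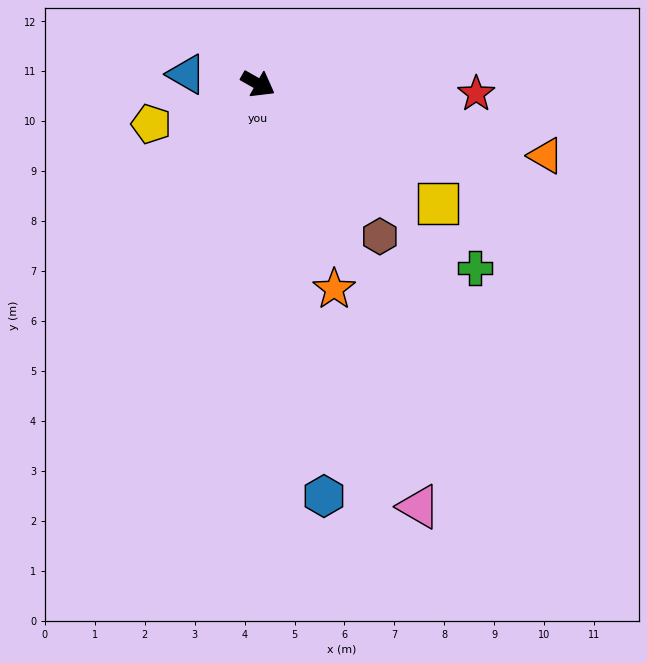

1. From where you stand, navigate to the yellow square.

turn right 4°, forward 4.3 m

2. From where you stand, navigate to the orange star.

turn right 40°, forward 4.4 m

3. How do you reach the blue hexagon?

turn right 51°, forward 8.3 m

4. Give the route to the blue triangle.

turn right 158°, forward 1.4 m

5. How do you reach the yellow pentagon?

turn right 130°, forward 2.3 m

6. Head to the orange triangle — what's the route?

turn left 16°, forward 5.9 m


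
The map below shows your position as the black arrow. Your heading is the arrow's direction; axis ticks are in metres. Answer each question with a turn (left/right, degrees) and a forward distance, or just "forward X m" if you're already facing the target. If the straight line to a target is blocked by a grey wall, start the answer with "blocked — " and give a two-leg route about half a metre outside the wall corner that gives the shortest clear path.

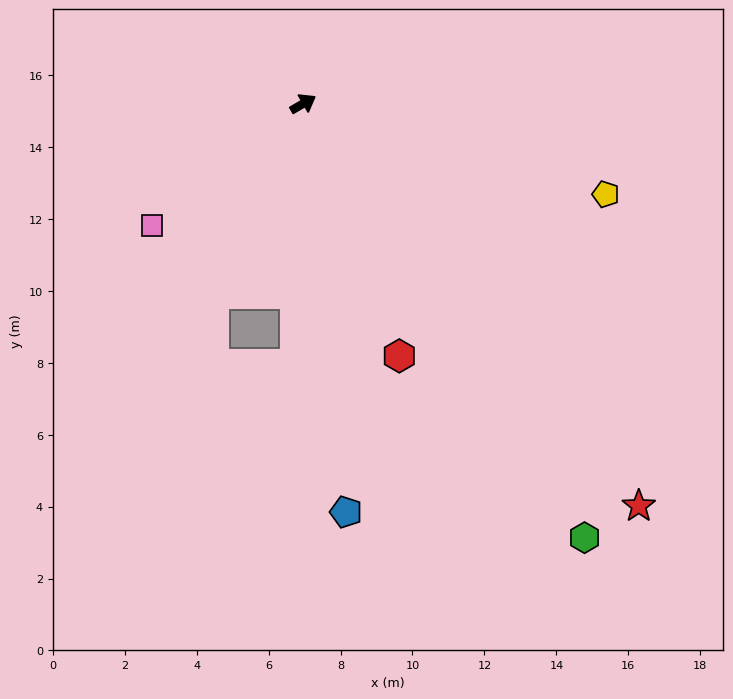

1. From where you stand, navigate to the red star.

turn right 80°, forward 14.6 m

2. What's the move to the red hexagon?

turn right 99°, forward 7.5 m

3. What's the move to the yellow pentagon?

turn right 47°, forward 8.8 m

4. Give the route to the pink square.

turn right 171°, forward 5.4 m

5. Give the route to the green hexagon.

turn right 87°, forward 14.4 m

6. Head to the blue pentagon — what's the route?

turn right 114°, forward 11.4 m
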